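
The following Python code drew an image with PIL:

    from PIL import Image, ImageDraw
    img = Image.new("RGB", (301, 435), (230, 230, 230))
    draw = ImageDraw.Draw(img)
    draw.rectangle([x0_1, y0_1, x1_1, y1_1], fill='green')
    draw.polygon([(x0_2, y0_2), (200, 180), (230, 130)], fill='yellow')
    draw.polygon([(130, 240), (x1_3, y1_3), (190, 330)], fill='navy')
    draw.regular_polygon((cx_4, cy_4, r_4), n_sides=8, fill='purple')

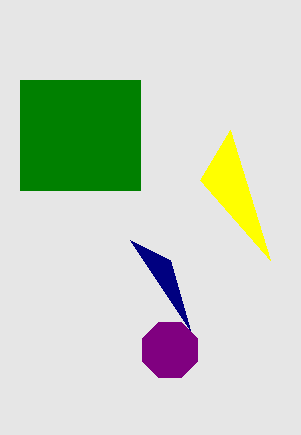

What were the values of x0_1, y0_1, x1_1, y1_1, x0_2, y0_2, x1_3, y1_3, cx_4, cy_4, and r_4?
x0_1 = 20, y0_1 = 80, x1_1 = 140, y1_1 = 190, x0_2 = 270, y0_2 = 260, x1_3 = 170, y1_3 = 260, cx_4 = 170, cy_4 = 350, r_4 = 30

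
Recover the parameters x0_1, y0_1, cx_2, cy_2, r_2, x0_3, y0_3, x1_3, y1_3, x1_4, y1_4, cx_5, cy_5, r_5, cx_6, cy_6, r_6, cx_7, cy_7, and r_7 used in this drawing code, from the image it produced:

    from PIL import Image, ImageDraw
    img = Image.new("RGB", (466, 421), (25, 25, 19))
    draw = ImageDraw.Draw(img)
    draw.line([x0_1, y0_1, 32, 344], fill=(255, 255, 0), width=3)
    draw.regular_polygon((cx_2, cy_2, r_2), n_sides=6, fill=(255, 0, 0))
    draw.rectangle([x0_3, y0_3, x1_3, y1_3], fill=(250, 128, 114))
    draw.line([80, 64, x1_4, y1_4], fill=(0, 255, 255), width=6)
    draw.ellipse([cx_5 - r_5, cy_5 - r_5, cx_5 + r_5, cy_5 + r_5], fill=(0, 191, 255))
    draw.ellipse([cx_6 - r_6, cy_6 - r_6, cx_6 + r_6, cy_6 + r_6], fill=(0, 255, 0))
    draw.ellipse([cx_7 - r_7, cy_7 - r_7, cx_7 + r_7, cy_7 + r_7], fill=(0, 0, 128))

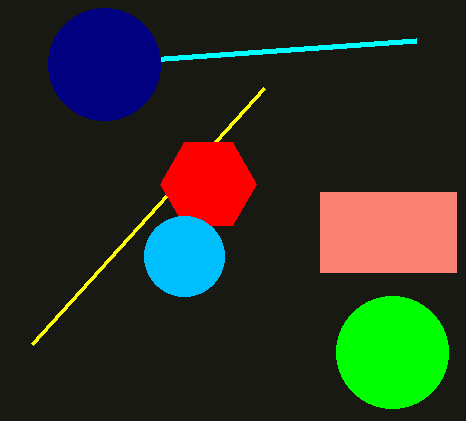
x0_1 = 264, y0_1 = 88, cx_2 = 208, cy_2 = 184, r_2 = 48, x0_3 = 320, y0_3 = 192, x1_3 = 456, y1_3 = 272, x1_4 = 416, y1_4 = 40, cx_5 = 184, cy_5 = 256, r_5 = 40, cx_6 = 392, cy_6 = 352, r_6 = 56, cx_7 = 104, cy_7 = 64, r_7 = 56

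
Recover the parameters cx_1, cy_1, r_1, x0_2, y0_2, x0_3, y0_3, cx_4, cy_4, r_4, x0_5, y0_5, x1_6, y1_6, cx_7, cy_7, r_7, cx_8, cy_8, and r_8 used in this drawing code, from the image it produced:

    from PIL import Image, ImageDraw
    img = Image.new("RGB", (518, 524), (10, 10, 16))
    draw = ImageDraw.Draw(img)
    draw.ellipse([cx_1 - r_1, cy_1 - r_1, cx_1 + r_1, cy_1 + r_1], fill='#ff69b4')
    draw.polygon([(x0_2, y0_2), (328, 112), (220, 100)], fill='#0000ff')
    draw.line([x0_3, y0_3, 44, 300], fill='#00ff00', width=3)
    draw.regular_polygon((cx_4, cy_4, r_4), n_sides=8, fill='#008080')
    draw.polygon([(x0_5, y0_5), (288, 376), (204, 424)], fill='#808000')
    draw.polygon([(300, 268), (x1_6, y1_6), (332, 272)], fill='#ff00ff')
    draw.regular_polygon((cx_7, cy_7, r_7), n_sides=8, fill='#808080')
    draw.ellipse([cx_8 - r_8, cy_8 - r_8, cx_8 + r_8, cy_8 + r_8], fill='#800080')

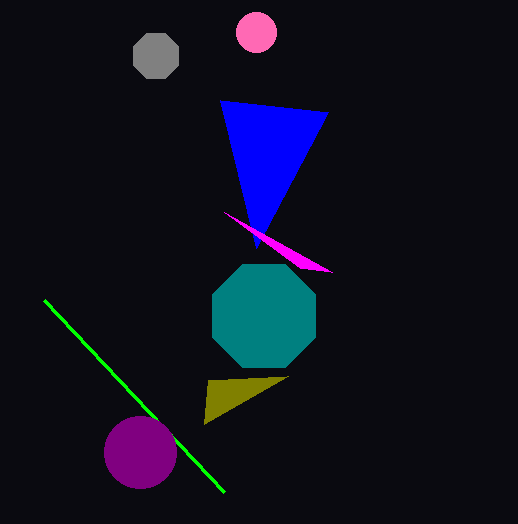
cx_1 = 256
cy_1 = 32
r_1 = 20
x0_2 = 256
y0_2 = 248
x0_3 = 224
y0_3 = 492
cx_4 = 264
cy_4 = 316
r_4 = 56
x0_5 = 208
y0_5 = 380
x1_6 = 224
y1_6 = 212
cx_7 = 156
cy_7 = 56
r_7 = 24
cx_8 = 140
cy_8 = 452
r_8 = 36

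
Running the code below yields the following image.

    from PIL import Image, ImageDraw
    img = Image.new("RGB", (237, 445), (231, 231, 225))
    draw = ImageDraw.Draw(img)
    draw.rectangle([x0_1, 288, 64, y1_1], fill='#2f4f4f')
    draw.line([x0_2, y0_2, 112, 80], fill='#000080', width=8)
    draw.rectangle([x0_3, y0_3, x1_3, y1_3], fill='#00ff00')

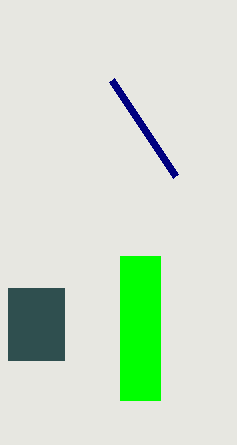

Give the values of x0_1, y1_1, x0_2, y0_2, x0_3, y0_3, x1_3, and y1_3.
x0_1 = 8
y1_1 = 360
x0_2 = 176
y0_2 = 176
x0_3 = 120
y0_3 = 256
x1_3 = 160
y1_3 = 400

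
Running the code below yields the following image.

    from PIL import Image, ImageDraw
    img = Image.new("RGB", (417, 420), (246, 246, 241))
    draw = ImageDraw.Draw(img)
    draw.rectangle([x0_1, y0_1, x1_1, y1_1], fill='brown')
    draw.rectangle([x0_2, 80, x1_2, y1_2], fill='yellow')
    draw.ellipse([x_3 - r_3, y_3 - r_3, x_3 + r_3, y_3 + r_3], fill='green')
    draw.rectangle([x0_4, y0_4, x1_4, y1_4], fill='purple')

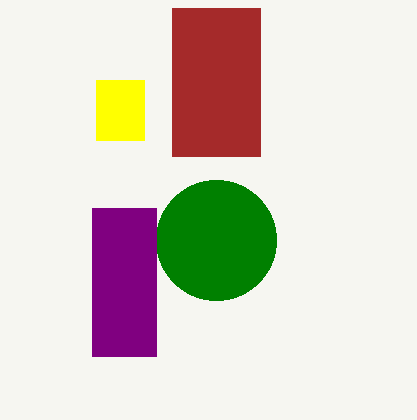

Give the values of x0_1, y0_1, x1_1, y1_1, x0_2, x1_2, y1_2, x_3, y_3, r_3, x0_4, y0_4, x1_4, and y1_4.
x0_1 = 172; y0_1 = 8; x1_1 = 260; y1_1 = 156; x0_2 = 96; x1_2 = 144; y1_2 = 140; x_3 = 216; y_3 = 240; r_3 = 60; x0_4 = 92; y0_4 = 208; x1_4 = 156; y1_4 = 356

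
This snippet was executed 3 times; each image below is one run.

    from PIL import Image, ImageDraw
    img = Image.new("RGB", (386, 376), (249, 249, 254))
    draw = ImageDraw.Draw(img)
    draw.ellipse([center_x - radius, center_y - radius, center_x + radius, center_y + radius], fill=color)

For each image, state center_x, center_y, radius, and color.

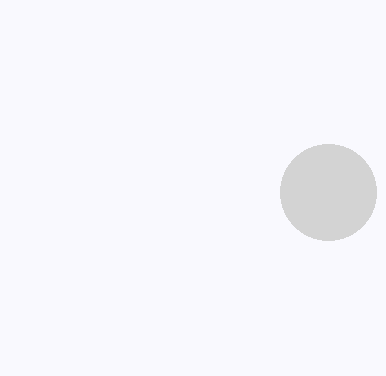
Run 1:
center_x = 328
center_y = 192
radius = 48
color = 'lightgray'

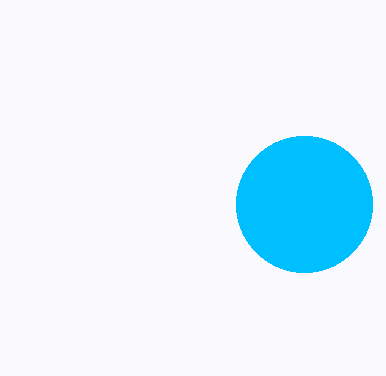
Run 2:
center_x = 304; center_y = 204; radius = 68; color = 'deepskyblue'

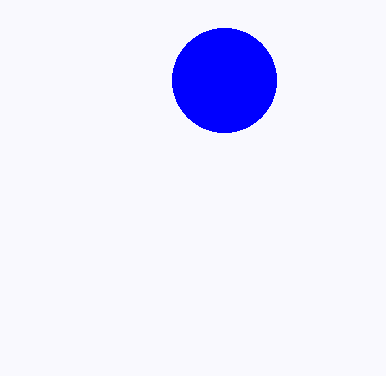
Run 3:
center_x = 224; center_y = 80; radius = 52; color = 'blue'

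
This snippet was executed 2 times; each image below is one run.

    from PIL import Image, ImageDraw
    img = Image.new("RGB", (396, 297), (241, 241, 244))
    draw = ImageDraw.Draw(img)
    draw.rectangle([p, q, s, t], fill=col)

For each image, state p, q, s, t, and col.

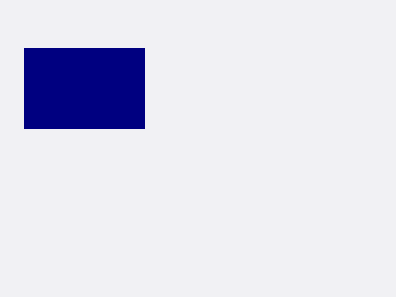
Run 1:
p = 24; q = 48; s = 144; t = 128; col = 'navy'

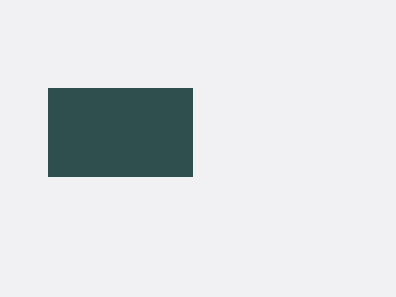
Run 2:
p = 48; q = 88; s = 192; t = 176; col = 'darkslategray'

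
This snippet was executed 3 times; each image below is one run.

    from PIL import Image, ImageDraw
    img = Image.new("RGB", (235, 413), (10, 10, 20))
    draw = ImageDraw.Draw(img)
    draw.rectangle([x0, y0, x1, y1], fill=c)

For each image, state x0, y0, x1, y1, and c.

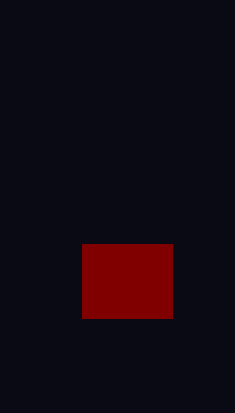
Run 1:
x0 = 82; y0 = 244; x1 = 172; y1 = 318; c = 'maroon'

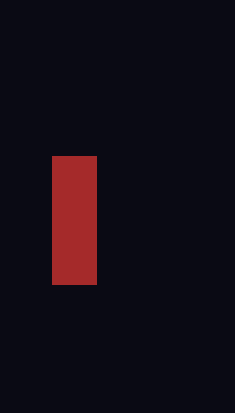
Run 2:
x0 = 52, y0 = 156, x1 = 96, y1 = 284, c = 'brown'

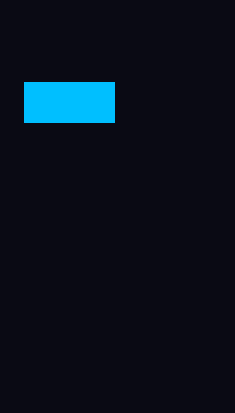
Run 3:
x0 = 24, y0 = 82, x1 = 114, y1 = 122, c = 'deepskyblue'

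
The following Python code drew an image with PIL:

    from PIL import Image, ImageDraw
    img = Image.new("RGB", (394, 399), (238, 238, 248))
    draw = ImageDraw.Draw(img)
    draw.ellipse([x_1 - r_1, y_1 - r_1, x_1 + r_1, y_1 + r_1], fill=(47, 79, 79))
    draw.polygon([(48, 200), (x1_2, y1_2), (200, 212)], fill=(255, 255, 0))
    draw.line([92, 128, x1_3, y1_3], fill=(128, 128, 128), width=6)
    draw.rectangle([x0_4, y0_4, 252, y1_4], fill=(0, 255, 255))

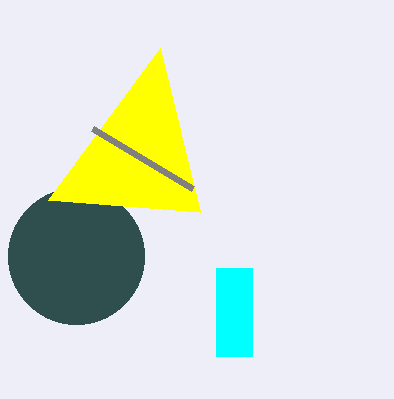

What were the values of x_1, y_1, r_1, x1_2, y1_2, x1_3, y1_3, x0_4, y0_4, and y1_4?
x_1 = 76; y_1 = 256; r_1 = 68; x1_2 = 160; y1_2 = 48; x1_3 = 192; y1_3 = 188; x0_4 = 216; y0_4 = 268; y1_4 = 356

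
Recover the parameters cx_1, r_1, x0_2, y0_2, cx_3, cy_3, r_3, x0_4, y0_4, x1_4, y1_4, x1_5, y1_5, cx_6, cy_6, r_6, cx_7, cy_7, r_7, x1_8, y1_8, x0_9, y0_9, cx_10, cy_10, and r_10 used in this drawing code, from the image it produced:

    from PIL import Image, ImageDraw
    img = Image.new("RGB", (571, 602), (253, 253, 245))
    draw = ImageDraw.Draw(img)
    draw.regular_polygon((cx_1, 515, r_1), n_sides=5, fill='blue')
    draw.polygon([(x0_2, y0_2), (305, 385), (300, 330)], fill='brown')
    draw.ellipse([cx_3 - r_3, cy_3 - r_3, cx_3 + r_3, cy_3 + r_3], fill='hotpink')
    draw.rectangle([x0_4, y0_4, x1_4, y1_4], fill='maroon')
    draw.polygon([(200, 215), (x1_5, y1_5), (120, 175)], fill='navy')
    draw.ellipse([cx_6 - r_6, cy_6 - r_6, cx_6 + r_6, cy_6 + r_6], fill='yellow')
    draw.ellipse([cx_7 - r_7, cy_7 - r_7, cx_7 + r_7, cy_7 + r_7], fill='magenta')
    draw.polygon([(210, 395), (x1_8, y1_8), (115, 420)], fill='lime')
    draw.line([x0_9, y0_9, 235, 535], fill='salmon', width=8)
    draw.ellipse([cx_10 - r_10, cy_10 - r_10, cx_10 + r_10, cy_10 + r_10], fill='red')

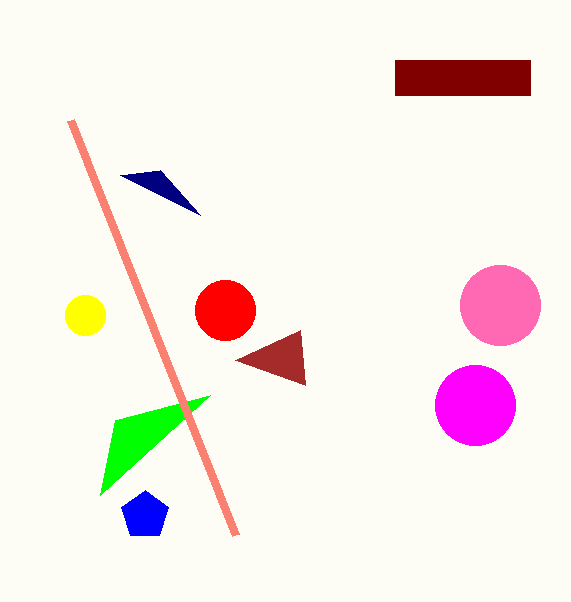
cx_1 = 145; r_1 = 25; x0_2 = 235; y0_2 = 360; cx_3 = 500; cy_3 = 305; r_3 = 40; x0_4 = 395; y0_4 = 60; x1_4 = 530; y1_4 = 95; x1_5 = 160; y1_5 = 170; cx_6 = 85; cy_6 = 315; r_6 = 20; cx_7 = 475; cy_7 = 405; r_7 = 40; x1_8 = 100; y1_8 = 495; x0_9 = 70; y0_9 = 120; cx_10 = 225; cy_10 = 310; r_10 = 30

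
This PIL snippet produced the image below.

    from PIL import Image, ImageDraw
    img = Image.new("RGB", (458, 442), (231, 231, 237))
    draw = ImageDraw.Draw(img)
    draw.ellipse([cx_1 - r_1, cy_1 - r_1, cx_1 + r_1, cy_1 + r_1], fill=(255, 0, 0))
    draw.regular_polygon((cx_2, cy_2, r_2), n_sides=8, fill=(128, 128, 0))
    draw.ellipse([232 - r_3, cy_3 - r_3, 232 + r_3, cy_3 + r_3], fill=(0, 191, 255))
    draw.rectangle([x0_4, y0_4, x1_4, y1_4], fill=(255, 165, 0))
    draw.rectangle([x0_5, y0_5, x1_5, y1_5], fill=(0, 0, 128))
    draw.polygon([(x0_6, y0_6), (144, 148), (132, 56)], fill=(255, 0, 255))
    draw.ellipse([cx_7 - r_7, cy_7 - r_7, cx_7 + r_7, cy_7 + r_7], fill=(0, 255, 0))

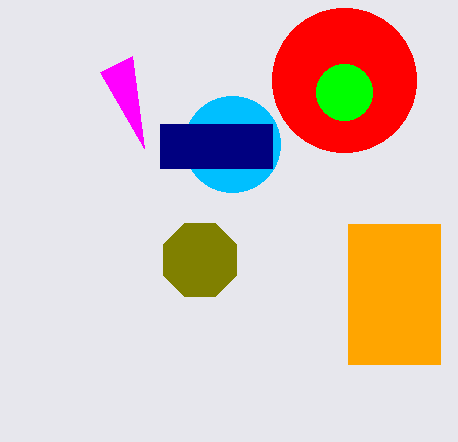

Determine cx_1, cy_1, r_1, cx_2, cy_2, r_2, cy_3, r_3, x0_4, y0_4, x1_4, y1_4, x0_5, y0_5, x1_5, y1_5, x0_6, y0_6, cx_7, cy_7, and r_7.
cx_1 = 344, cy_1 = 80, r_1 = 72, cx_2 = 200, cy_2 = 260, r_2 = 40, cy_3 = 144, r_3 = 48, x0_4 = 348, y0_4 = 224, x1_4 = 440, y1_4 = 364, x0_5 = 160, y0_5 = 124, x1_5 = 272, y1_5 = 168, x0_6 = 100, y0_6 = 72, cx_7 = 344, cy_7 = 92, r_7 = 28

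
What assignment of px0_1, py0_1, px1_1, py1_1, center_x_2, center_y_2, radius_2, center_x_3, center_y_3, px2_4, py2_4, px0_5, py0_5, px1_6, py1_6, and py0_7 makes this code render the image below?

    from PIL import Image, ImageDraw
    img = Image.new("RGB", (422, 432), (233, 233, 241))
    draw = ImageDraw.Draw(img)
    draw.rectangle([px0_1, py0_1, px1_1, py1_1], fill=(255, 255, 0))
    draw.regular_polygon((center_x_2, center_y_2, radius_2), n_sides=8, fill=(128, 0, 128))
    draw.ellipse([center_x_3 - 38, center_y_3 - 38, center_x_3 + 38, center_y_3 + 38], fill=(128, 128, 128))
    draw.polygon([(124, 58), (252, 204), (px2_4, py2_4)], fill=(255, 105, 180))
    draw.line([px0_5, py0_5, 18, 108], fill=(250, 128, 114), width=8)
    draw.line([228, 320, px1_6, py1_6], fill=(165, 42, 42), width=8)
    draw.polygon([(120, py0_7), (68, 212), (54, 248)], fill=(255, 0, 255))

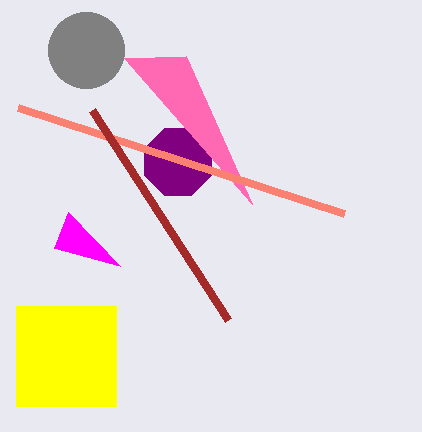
px0_1 = 16; py0_1 = 306; px1_1 = 116; py1_1 = 406; center_x_2 = 178; center_y_2 = 162; radius_2 = 36; center_x_3 = 86; center_y_3 = 50; px2_4 = 186; py2_4 = 56; px0_5 = 344; py0_5 = 214; px1_6 = 92; py1_6 = 110; py0_7 = 266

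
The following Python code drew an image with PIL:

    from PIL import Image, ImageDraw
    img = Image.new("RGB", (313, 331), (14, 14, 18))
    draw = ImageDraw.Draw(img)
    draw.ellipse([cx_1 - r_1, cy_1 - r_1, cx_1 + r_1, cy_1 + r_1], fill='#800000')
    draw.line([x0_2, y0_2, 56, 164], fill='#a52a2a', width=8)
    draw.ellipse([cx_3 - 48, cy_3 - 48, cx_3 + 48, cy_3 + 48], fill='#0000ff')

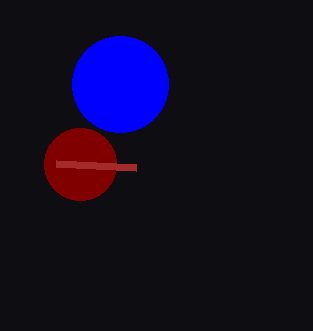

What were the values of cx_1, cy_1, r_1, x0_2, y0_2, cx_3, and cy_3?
cx_1 = 80
cy_1 = 164
r_1 = 36
x0_2 = 136
y0_2 = 168
cx_3 = 120
cy_3 = 84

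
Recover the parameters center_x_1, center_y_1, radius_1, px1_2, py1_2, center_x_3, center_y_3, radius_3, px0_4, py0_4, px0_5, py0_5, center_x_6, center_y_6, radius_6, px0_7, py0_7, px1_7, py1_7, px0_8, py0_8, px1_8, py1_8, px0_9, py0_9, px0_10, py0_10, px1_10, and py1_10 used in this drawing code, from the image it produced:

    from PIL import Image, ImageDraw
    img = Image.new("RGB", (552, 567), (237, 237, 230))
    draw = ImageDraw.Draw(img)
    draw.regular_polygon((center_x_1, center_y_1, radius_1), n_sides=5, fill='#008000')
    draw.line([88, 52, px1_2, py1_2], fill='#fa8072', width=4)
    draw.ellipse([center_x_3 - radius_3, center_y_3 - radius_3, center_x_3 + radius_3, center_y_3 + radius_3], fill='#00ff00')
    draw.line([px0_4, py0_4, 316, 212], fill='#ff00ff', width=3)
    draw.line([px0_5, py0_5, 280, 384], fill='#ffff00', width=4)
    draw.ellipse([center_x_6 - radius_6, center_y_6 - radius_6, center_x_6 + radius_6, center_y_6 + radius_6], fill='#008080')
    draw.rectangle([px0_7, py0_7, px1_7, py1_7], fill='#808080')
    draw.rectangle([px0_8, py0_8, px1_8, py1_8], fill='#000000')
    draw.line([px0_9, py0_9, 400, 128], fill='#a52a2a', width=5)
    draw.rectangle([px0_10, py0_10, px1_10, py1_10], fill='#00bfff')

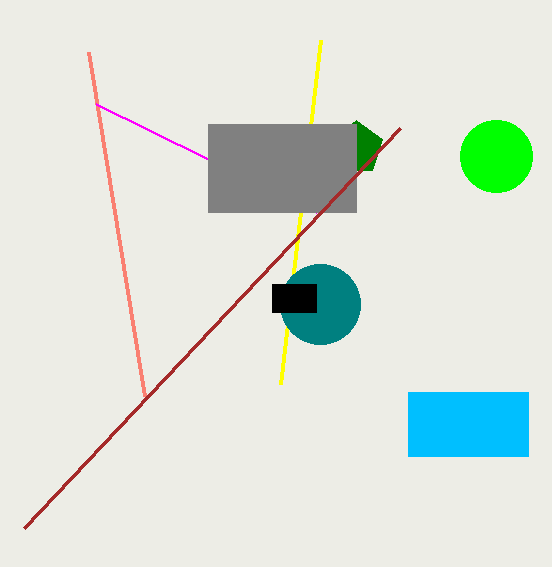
center_x_1 = 356, center_y_1 = 148, radius_1 = 28, px1_2 = 144, py1_2 = 396, center_x_3 = 496, center_y_3 = 156, radius_3 = 36, px0_4 = 96, py0_4 = 104, px0_5 = 320, py0_5 = 40, center_x_6 = 320, center_y_6 = 304, radius_6 = 40, px0_7 = 208, py0_7 = 124, px1_7 = 356, py1_7 = 212, px0_8 = 272, py0_8 = 284, px1_8 = 316, py1_8 = 312, px0_9 = 24, py0_9 = 528, px0_10 = 408, py0_10 = 392, px1_10 = 528, py1_10 = 456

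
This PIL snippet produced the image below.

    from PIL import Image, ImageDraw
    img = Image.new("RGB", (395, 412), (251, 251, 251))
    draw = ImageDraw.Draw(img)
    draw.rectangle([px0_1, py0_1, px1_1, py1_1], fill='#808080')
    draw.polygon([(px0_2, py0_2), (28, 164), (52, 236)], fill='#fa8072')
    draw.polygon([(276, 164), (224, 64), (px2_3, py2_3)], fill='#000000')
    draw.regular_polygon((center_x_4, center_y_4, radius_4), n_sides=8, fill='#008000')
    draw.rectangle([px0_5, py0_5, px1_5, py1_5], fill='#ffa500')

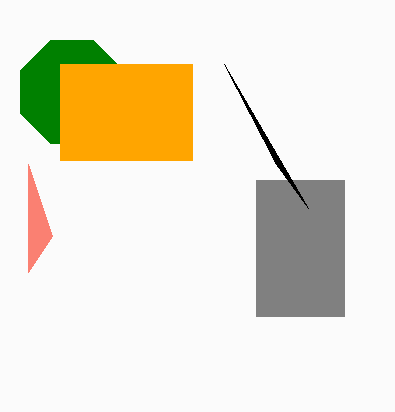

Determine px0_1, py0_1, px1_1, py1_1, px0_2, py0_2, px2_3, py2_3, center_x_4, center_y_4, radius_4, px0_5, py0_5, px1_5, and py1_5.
px0_1 = 256, py0_1 = 180, px1_1 = 344, py1_1 = 316, px0_2 = 28, py0_2 = 272, px2_3 = 308, py2_3 = 208, center_x_4 = 72, center_y_4 = 92, radius_4 = 56, px0_5 = 60, py0_5 = 64, px1_5 = 192, py1_5 = 160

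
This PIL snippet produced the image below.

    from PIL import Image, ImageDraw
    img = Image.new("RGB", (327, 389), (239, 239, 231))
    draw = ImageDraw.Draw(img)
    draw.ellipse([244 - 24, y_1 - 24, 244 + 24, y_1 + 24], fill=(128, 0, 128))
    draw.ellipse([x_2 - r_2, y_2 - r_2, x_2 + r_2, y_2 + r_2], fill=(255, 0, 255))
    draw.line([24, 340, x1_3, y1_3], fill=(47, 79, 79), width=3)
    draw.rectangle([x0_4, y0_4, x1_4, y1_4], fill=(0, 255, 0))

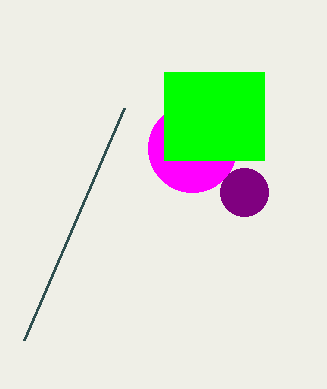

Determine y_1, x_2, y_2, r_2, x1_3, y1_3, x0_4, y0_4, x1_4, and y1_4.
y_1 = 192, x_2 = 192, y_2 = 148, r_2 = 44, x1_3 = 124, y1_3 = 108, x0_4 = 164, y0_4 = 72, x1_4 = 264, y1_4 = 160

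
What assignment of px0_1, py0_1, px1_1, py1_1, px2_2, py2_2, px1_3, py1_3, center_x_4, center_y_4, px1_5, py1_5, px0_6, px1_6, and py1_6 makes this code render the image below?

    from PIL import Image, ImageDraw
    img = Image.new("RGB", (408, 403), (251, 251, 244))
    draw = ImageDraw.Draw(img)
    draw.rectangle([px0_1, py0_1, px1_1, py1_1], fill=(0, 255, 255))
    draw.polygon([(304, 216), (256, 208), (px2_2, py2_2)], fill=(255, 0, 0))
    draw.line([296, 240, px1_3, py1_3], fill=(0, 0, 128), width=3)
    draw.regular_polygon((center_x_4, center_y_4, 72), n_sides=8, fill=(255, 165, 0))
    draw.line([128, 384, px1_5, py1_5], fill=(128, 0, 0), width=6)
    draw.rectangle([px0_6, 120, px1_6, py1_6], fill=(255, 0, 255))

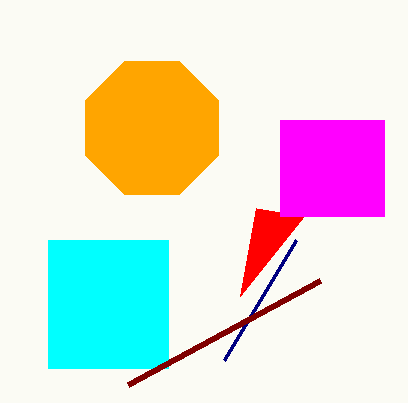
px0_1 = 48
py0_1 = 240
px1_1 = 168
py1_1 = 368
px2_2 = 240
py2_2 = 296
px1_3 = 224
py1_3 = 360
center_x_4 = 152
center_y_4 = 128
px1_5 = 320
py1_5 = 280
px0_6 = 280
px1_6 = 384
py1_6 = 216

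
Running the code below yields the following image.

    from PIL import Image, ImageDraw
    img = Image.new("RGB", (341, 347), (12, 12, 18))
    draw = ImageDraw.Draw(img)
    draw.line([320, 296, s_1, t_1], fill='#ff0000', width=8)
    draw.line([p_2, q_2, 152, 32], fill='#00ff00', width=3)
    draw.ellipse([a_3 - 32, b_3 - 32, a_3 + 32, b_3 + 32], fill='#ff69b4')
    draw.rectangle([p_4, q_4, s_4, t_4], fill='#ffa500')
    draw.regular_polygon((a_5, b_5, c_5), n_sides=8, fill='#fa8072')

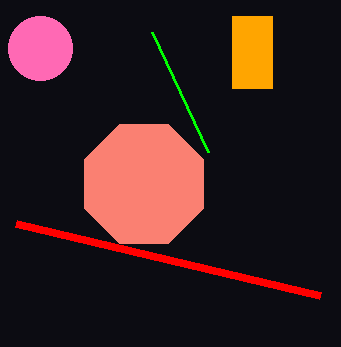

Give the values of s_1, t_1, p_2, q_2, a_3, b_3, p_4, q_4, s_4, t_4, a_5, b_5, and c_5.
s_1 = 16; t_1 = 224; p_2 = 208; q_2 = 152; a_3 = 40; b_3 = 48; p_4 = 232; q_4 = 16; s_4 = 272; t_4 = 88; a_5 = 144; b_5 = 184; c_5 = 64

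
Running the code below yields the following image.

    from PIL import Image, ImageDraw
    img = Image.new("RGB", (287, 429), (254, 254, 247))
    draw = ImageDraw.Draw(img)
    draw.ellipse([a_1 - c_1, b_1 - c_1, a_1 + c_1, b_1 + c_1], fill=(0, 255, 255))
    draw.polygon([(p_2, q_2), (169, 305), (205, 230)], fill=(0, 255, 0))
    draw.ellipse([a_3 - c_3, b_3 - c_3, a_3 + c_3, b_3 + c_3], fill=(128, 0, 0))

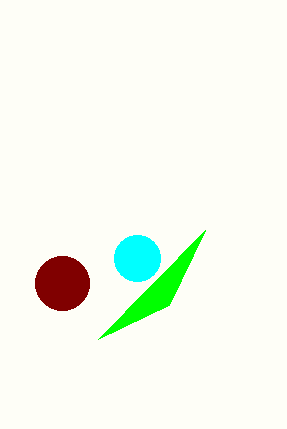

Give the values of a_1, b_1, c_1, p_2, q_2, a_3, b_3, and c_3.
a_1 = 137, b_1 = 258, c_1 = 23, p_2 = 98, q_2 = 339, a_3 = 62, b_3 = 283, c_3 = 27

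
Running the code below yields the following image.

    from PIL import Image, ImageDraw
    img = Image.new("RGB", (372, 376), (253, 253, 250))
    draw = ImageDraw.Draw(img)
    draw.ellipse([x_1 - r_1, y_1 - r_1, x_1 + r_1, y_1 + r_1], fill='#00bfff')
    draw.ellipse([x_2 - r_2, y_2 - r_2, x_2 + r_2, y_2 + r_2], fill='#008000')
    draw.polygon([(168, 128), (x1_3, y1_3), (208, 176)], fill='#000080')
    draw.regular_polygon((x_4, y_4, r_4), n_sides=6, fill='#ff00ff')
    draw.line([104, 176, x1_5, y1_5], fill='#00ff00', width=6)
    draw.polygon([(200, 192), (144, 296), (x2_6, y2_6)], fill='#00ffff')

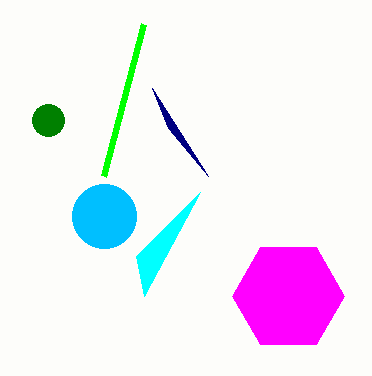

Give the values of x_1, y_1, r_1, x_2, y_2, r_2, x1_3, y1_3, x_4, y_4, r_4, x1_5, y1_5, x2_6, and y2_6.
x_1 = 104; y_1 = 216; r_1 = 32; x_2 = 48; y_2 = 120; r_2 = 16; x1_3 = 152; y1_3 = 88; x_4 = 288; y_4 = 296; r_4 = 56; x1_5 = 144; y1_5 = 24; x2_6 = 136; y2_6 = 256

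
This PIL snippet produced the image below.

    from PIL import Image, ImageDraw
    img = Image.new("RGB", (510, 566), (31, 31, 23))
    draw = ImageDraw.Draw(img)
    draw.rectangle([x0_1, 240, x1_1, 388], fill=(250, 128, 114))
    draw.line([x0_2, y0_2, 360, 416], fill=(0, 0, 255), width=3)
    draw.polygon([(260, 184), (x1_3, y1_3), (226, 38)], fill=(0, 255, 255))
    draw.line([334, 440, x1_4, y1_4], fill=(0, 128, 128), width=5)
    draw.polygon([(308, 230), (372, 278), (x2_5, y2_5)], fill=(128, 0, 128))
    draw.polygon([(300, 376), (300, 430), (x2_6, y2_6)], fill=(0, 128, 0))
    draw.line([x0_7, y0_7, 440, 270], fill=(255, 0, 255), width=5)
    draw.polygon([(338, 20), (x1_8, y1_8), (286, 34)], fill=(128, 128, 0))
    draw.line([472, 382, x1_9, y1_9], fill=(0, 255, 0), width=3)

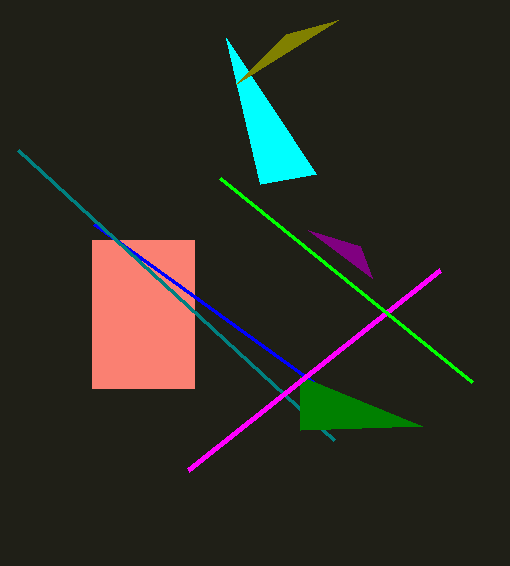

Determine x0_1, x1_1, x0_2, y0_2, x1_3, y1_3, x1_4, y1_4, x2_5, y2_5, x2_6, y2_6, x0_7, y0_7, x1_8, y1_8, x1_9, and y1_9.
x0_1 = 92
x1_1 = 194
x0_2 = 94
y0_2 = 224
x1_3 = 316
y1_3 = 174
x1_4 = 18
y1_4 = 150
x2_5 = 360
y2_5 = 246
x2_6 = 422
y2_6 = 426
x0_7 = 188
y0_7 = 470
x1_8 = 236
y1_8 = 84
x1_9 = 220
y1_9 = 178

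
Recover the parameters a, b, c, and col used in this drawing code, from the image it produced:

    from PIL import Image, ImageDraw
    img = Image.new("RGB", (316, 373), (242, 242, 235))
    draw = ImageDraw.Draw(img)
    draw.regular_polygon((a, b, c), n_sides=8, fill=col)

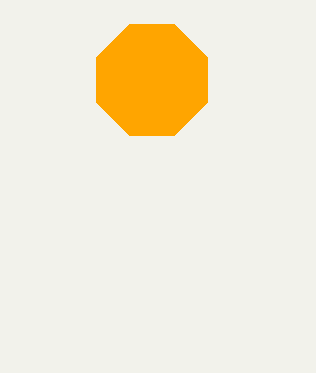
a = 152, b = 80, c = 60, col = 'orange'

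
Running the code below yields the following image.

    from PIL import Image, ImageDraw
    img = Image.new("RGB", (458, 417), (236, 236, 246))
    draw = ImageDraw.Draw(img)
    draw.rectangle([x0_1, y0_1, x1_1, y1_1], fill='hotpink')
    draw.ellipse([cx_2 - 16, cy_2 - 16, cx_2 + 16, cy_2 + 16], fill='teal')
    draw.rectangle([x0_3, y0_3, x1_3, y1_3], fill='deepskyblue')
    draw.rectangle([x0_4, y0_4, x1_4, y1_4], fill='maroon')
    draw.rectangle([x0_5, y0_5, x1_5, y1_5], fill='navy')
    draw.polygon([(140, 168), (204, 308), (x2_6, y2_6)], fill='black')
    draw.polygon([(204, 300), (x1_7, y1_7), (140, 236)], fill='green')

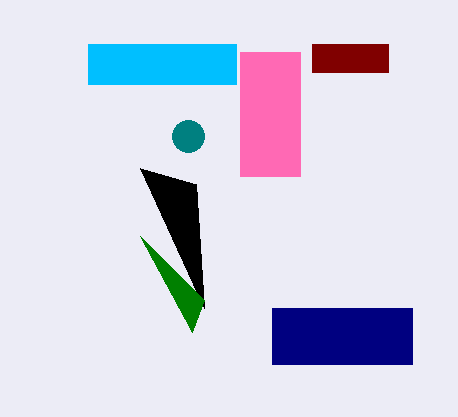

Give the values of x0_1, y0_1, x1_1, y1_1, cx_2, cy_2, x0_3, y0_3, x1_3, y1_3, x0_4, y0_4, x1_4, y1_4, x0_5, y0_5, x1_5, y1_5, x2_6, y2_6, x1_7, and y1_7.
x0_1 = 240; y0_1 = 52; x1_1 = 300; y1_1 = 176; cx_2 = 188; cy_2 = 136; x0_3 = 88; y0_3 = 44; x1_3 = 236; y1_3 = 84; x0_4 = 312; y0_4 = 44; x1_4 = 388; y1_4 = 72; x0_5 = 272; y0_5 = 308; x1_5 = 412; y1_5 = 364; x2_6 = 196; y2_6 = 184; x1_7 = 192; y1_7 = 332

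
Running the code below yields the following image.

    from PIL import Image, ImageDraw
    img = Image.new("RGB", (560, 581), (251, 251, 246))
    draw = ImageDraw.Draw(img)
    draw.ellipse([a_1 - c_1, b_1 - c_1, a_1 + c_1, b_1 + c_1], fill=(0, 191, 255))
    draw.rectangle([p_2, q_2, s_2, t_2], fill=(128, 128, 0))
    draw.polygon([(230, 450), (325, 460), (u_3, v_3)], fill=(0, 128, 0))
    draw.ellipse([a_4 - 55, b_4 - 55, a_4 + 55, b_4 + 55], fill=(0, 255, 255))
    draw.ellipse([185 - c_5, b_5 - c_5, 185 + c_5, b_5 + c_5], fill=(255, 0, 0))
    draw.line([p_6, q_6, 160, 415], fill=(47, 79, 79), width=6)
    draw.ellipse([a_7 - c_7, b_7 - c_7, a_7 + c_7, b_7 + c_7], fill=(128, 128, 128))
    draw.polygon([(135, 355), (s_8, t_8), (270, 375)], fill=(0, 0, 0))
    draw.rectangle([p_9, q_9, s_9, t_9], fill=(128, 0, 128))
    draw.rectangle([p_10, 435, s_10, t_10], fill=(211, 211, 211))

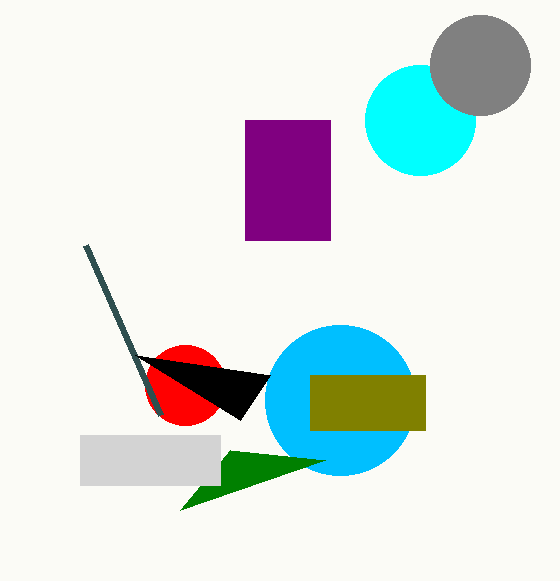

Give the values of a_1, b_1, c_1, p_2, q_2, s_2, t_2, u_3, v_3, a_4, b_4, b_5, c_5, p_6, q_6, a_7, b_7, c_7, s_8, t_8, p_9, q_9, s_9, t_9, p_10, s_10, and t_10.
a_1 = 340; b_1 = 400; c_1 = 75; p_2 = 310; q_2 = 375; s_2 = 425; t_2 = 430; u_3 = 180; v_3 = 510; a_4 = 420; b_4 = 120; b_5 = 385; c_5 = 40; p_6 = 85; q_6 = 245; a_7 = 480; b_7 = 65; c_7 = 50; s_8 = 240; t_8 = 420; p_9 = 245; q_9 = 120; s_9 = 330; t_9 = 240; p_10 = 80; s_10 = 220; t_10 = 485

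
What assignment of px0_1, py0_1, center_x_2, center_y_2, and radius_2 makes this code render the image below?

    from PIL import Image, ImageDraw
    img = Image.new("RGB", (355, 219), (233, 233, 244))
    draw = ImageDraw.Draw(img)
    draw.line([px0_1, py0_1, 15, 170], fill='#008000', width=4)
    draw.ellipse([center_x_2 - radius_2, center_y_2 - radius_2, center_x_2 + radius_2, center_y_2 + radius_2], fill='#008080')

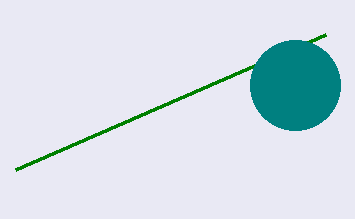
px0_1 = 325; py0_1 = 35; center_x_2 = 295; center_y_2 = 85; radius_2 = 45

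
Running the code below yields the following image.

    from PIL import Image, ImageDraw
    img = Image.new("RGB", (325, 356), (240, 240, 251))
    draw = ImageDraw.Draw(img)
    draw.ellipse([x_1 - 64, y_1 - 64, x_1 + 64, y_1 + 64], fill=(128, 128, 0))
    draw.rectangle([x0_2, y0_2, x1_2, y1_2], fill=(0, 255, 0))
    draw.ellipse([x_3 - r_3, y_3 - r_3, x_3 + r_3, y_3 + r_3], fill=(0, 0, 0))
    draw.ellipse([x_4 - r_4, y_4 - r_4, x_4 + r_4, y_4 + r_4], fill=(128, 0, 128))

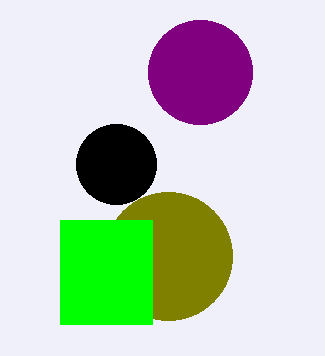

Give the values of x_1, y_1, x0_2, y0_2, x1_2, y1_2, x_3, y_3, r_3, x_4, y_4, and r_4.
x_1 = 168, y_1 = 256, x0_2 = 60, y0_2 = 220, x1_2 = 152, y1_2 = 324, x_3 = 116, y_3 = 164, r_3 = 40, x_4 = 200, y_4 = 72, r_4 = 52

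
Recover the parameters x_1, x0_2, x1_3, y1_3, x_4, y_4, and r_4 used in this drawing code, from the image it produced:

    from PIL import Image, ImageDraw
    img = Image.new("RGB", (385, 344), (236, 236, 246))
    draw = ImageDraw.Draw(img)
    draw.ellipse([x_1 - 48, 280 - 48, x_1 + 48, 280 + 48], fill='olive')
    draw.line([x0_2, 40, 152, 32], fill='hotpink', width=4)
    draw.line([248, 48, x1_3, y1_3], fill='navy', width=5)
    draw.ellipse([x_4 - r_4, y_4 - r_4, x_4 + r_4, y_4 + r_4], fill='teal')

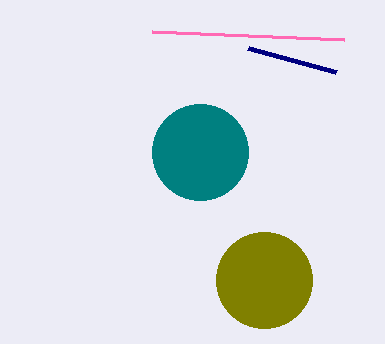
x_1 = 264
x0_2 = 344
x1_3 = 336
y1_3 = 72
x_4 = 200
y_4 = 152
r_4 = 48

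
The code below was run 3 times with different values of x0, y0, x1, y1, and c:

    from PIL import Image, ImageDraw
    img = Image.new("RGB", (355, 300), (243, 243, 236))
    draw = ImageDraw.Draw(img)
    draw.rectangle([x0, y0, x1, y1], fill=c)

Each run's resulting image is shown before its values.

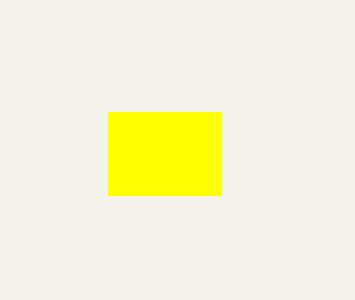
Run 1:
x0 = 108, y0 = 112, x1 = 221, y1 = 195, c = 'yellow'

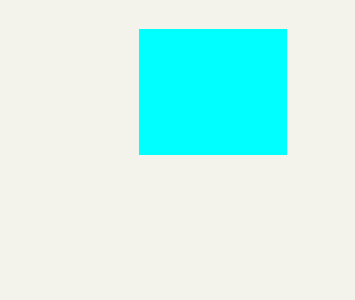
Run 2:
x0 = 139
y0 = 29
x1 = 286
y1 = 154
c = 'cyan'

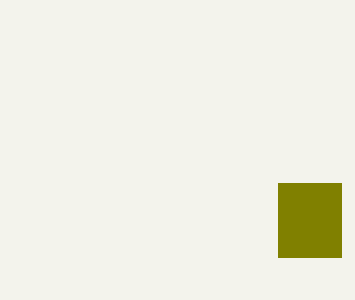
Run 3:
x0 = 278, y0 = 183, x1 = 341, y1 = 257, c = 'olive'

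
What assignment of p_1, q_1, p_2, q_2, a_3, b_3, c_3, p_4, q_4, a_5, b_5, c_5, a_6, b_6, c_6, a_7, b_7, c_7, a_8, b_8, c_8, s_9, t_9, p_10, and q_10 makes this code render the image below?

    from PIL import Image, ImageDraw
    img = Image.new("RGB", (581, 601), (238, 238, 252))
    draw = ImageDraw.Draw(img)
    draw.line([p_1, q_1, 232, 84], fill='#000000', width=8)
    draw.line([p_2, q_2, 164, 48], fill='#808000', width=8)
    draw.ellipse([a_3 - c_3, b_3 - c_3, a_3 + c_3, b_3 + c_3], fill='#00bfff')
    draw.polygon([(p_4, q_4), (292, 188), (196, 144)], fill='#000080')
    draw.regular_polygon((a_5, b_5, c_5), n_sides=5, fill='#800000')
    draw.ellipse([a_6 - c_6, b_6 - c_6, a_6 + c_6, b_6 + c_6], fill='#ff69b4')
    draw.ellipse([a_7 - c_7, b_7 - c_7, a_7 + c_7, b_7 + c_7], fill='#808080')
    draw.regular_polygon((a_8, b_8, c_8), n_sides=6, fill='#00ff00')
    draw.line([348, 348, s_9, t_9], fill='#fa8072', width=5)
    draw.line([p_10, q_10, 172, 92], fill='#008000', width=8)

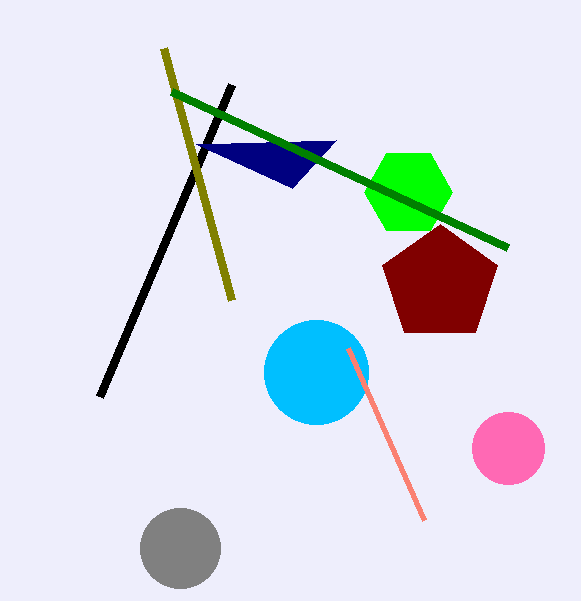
p_1 = 100
q_1 = 396
p_2 = 232
q_2 = 300
a_3 = 316
b_3 = 372
c_3 = 52
p_4 = 336
q_4 = 140
a_5 = 440
b_5 = 284
c_5 = 60
a_6 = 508
b_6 = 448
c_6 = 36
a_7 = 180
b_7 = 548
c_7 = 40
a_8 = 408
b_8 = 192
c_8 = 44
s_9 = 424
t_9 = 520
p_10 = 508
q_10 = 248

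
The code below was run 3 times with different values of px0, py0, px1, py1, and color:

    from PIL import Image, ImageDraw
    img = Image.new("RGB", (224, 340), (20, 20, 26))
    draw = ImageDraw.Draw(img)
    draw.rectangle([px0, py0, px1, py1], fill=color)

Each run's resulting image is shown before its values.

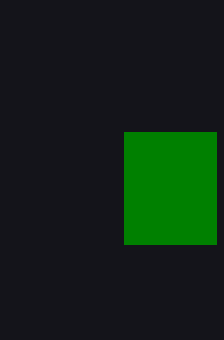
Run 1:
px0 = 124
py0 = 132
px1 = 216
py1 = 244
color = 'green'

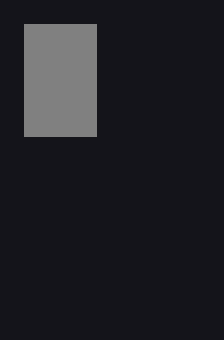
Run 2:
px0 = 24; py0 = 24; px1 = 96; py1 = 136; color = 'gray'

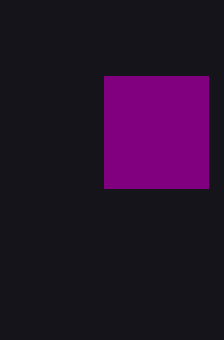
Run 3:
px0 = 104, py0 = 76, px1 = 208, py1 = 188, color = 'purple'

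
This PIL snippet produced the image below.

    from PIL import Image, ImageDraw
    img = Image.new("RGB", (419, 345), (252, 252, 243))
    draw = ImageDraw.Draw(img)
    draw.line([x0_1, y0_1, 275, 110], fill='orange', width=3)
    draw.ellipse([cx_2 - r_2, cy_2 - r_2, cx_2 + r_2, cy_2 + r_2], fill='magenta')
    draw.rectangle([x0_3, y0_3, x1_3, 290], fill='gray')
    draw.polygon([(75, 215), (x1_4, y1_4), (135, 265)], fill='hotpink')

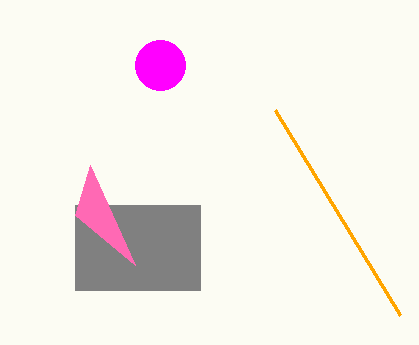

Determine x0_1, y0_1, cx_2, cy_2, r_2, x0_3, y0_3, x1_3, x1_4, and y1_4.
x0_1 = 400; y0_1 = 315; cx_2 = 160; cy_2 = 65; r_2 = 25; x0_3 = 75; y0_3 = 205; x1_3 = 200; x1_4 = 90; y1_4 = 165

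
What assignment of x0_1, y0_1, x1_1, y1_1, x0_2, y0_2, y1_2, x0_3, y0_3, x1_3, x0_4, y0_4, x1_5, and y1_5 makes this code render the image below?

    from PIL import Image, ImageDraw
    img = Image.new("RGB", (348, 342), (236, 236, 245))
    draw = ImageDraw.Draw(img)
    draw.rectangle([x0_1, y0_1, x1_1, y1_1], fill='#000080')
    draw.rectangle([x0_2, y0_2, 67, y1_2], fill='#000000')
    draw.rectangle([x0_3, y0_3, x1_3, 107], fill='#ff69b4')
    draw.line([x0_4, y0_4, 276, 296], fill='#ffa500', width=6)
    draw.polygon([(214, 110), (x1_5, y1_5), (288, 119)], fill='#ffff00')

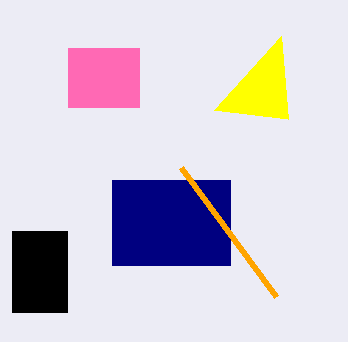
x0_1 = 112
y0_1 = 180
x1_1 = 230
y1_1 = 265
x0_2 = 12
y0_2 = 231
y1_2 = 312
x0_3 = 68
y0_3 = 48
x1_3 = 139
x0_4 = 181
y0_4 = 167
x1_5 = 281
y1_5 = 36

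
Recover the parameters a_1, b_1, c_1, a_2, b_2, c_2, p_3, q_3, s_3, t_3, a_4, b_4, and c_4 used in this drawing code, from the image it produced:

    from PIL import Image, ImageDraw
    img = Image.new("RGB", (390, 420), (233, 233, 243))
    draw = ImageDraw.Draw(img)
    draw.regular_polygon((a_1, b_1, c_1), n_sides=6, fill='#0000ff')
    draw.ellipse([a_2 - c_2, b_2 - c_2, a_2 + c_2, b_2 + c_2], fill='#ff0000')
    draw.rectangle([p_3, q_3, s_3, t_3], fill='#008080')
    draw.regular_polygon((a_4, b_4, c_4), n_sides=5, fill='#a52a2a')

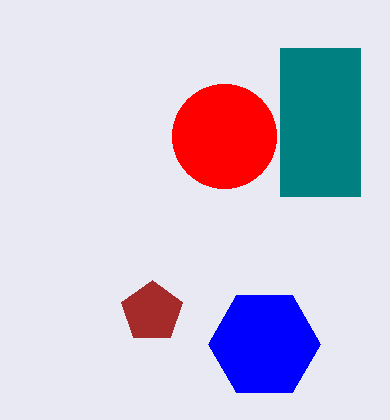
a_1 = 264
b_1 = 344
c_1 = 56
a_2 = 224
b_2 = 136
c_2 = 52
p_3 = 280
q_3 = 48
s_3 = 360
t_3 = 196
a_4 = 152
b_4 = 312
c_4 = 32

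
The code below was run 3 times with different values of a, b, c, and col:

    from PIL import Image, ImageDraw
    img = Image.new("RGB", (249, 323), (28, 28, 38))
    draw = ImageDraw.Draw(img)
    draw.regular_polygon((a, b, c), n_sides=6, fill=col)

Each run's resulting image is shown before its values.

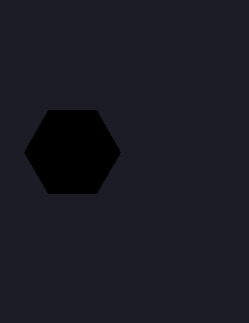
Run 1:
a = 72; b = 152; c = 48; col = 'black'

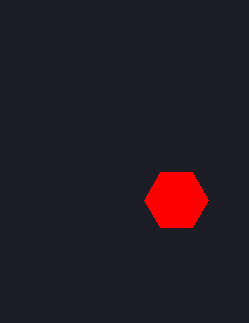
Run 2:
a = 176, b = 200, c = 32, col = 'red'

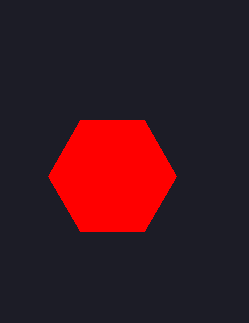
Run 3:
a = 112
b = 176
c = 64
col = 'red'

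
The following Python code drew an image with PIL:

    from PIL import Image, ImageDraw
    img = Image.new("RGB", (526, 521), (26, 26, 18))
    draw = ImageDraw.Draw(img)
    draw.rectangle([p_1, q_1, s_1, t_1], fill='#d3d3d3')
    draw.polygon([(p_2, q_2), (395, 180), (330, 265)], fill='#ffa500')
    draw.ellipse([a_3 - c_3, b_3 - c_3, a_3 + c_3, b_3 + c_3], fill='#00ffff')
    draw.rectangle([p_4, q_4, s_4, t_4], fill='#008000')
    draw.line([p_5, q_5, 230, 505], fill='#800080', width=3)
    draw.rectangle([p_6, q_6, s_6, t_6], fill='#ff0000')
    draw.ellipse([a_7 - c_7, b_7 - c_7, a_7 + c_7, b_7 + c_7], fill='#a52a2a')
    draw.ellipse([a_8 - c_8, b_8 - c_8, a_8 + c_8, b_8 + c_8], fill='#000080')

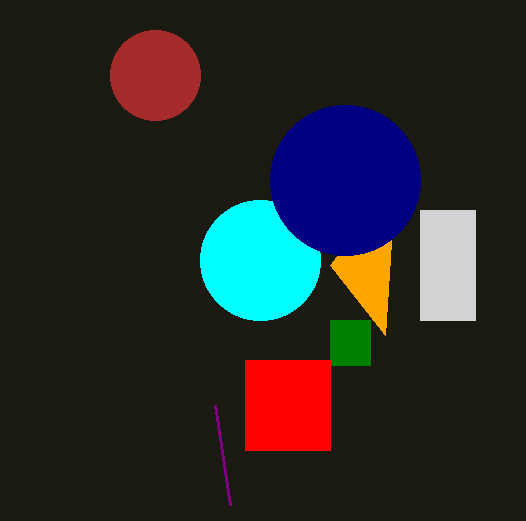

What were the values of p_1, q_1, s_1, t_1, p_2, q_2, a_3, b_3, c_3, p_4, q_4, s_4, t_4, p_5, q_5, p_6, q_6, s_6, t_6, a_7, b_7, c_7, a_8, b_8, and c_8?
p_1 = 420; q_1 = 210; s_1 = 475; t_1 = 320; p_2 = 385; q_2 = 335; a_3 = 260; b_3 = 260; c_3 = 60; p_4 = 330; q_4 = 320; s_4 = 370; t_4 = 365; p_5 = 215; q_5 = 405; p_6 = 245; q_6 = 360; s_6 = 330; t_6 = 450; a_7 = 155; b_7 = 75; c_7 = 45; a_8 = 345; b_8 = 180; c_8 = 75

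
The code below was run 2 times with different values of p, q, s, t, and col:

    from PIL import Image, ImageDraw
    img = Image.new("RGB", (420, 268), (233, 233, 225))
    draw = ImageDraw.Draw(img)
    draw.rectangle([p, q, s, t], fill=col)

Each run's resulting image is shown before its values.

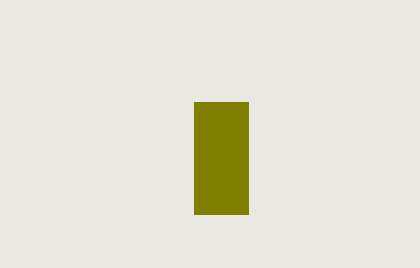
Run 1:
p = 194, q = 102, s = 248, t = 214, col = 'olive'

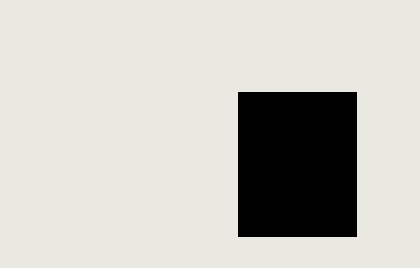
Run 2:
p = 238
q = 92
s = 356
t = 236
col = 'black'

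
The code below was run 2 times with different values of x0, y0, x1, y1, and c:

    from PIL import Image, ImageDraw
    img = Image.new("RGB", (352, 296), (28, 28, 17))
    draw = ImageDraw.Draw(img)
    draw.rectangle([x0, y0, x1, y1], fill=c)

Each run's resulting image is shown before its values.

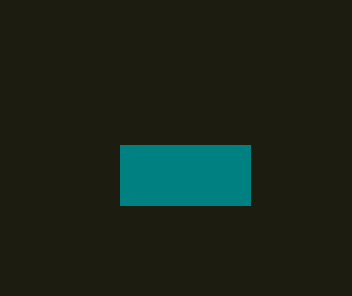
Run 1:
x0 = 120; y0 = 145; x1 = 250; y1 = 205; c = 'teal'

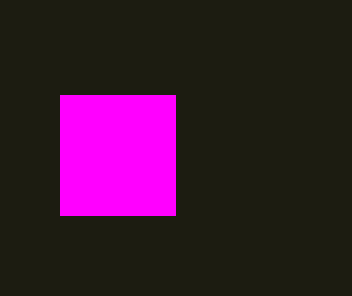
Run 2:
x0 = 60; y0 = 95; x1 = 175; y1 = 215; c = 'magenta'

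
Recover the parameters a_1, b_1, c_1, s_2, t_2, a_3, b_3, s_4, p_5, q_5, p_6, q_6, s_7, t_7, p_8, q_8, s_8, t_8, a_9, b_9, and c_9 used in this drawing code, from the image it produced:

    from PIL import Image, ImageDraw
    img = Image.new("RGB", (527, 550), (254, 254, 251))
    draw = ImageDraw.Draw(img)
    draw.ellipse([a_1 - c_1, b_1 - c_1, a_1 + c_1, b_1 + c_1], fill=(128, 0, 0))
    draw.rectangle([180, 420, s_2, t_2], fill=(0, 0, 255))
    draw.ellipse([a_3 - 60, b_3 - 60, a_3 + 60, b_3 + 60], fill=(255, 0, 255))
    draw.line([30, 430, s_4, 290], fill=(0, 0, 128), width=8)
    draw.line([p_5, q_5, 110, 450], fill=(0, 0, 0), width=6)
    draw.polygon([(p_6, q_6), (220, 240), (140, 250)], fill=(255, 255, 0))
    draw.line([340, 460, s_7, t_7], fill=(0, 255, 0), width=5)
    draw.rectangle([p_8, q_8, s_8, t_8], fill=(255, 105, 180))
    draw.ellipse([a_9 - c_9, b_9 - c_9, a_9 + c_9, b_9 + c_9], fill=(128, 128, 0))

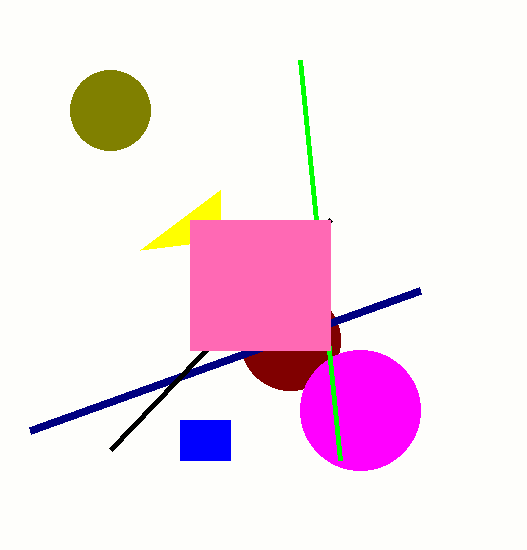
a_1 = 290; b_1 = 340; c_1 = 50; s_2 = 230; t_2 = 460; a_3 = 360; b_3 = 410; s_4 = 420; p_5 = 330; q_5 = 220; p_6 = 220; q_6 = 190; s_7 = 300; t_7 = 60; p_8 = 190; q_8 = 220; s_8 = 330; t_8 = 350; a_9 = 110; b_9 = 110; c_9 = 40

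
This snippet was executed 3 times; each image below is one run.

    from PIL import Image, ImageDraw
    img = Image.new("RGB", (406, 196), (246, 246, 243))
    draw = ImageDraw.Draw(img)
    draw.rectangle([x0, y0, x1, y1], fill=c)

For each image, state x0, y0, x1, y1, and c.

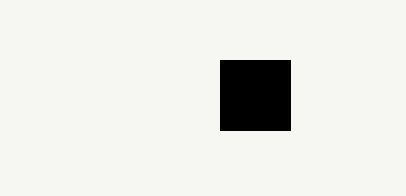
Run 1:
x0 = 220
y0 = 60
x1 = 290
y1 = 130
c = 'black'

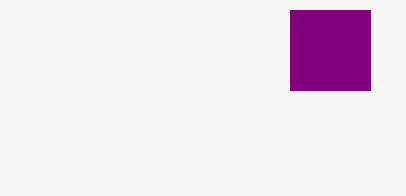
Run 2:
x0 = 290
y0 = 10
x1 = 370
y1 = 90
c = 'purple'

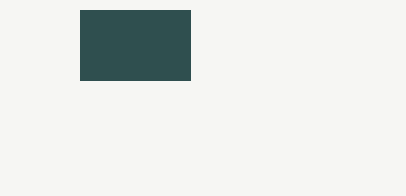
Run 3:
x0 = 80; y0 = 10; x1 = 190; y1 = 80; c = 'darkslategray'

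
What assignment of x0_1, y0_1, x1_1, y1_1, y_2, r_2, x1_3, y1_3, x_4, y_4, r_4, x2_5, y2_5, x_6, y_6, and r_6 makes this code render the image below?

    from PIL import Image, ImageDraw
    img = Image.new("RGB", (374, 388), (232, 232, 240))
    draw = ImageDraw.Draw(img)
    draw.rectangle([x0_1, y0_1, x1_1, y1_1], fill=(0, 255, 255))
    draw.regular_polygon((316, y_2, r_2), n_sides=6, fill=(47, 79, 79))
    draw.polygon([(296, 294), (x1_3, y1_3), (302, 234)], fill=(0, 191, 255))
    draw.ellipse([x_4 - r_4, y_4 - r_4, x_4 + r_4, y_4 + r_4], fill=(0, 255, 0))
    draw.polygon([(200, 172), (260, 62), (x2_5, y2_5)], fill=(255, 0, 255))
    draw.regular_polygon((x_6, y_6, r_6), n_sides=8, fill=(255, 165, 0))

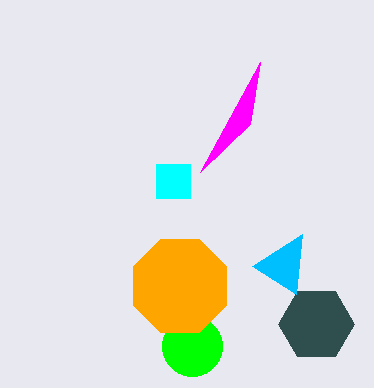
x0_1 = 156, y0_1 = 164, x1_1 = 190, y1_1 = 198, y_2 = 324, r_2 = 38, x1_3 = 252, y1_3 = 266, x_4 = 192, y_4 = 346, r_4 = 30, x2_5 = 250, y2_5 = 124, x_6 = 180, y_6 = 286, r_6 = 50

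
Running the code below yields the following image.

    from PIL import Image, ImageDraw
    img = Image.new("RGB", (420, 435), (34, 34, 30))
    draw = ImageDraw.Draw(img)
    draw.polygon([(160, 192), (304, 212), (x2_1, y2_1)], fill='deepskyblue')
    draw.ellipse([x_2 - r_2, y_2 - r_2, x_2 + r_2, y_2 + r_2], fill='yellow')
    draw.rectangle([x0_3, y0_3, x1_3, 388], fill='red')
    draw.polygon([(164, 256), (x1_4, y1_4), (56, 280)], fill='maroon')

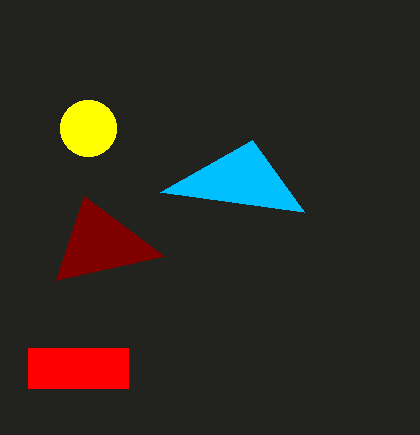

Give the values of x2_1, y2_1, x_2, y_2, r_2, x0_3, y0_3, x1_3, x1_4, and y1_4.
x2_1 = 252, y2_1 = 140, x_2 = 88, y_2 = 128, r_2 = 28, x0_3 = 28, y0_3 = 348, x1_3 = 128, x1_4 = 84, y1_4 = 196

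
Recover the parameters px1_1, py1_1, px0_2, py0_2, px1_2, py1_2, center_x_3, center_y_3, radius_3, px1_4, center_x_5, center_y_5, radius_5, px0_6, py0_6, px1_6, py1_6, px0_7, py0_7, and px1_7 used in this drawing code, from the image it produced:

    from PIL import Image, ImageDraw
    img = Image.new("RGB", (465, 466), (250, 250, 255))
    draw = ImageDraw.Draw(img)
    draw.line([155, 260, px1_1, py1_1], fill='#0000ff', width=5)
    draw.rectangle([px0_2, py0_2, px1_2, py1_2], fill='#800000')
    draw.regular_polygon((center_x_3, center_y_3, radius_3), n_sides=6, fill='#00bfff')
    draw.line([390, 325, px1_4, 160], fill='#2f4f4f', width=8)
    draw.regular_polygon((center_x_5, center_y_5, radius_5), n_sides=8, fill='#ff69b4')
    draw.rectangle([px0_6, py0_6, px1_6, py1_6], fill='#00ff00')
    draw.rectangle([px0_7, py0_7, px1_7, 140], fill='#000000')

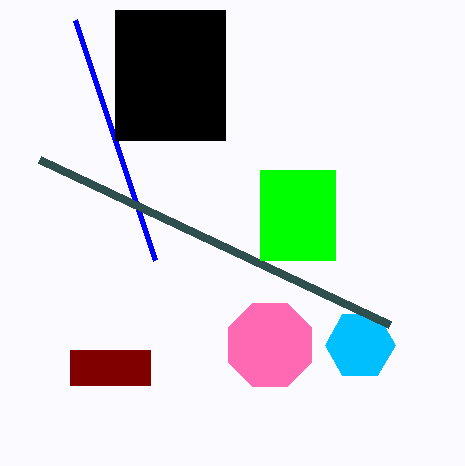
px1_1 = 75
py1_1 = 20
px0_2 = 70
py0_2 = 350
px1_2 = 150
py1_2 = 385
center_x_3 = 360
center_y_3 = 345
radius_3 = 35
px1_4 = 40
center_x_5 = 270
center_y_5 = 345
radius_5 = 45
px0_6 = 260
py0_6 = 170
px1_6 = 335
py1_6 = 260
px0_7 = 115
py0_7 = 10
px1_7 = 225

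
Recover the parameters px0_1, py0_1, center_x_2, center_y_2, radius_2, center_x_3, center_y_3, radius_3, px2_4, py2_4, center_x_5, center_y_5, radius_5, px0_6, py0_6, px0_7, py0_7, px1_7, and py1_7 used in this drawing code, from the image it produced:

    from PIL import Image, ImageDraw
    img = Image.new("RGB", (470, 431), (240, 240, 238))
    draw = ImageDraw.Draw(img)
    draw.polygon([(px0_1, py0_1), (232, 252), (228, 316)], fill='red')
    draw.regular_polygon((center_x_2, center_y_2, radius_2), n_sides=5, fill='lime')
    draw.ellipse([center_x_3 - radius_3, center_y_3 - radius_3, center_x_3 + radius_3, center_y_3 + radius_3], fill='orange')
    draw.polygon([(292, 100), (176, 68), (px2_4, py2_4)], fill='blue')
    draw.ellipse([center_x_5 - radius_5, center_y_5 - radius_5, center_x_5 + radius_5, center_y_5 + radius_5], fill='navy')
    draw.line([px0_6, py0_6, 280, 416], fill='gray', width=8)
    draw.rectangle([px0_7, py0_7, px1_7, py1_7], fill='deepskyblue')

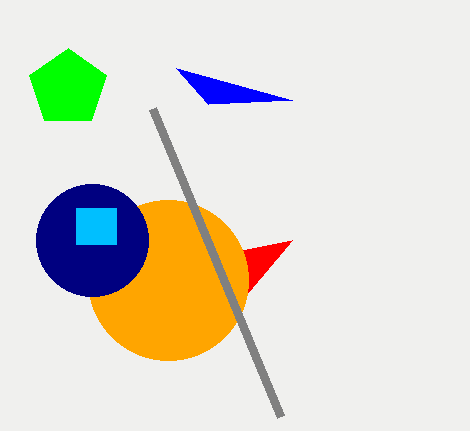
px0_1 = 292; py0_1 = 240; center_x_2 = 68; center_y_2 = 88; radius_2 = 40; center_x_3 = 168; center_y_3 = 280; radius_3 = 80; px2_4 = 208; py2_4 = 104; center_x_5 = 92; center_y_5 = 240; radius_5 = 56; px0_6 = 152; py0_6 = 108; px0_7 = 76; py0_7 = 208; px1_7 = 116; py1_7 = 244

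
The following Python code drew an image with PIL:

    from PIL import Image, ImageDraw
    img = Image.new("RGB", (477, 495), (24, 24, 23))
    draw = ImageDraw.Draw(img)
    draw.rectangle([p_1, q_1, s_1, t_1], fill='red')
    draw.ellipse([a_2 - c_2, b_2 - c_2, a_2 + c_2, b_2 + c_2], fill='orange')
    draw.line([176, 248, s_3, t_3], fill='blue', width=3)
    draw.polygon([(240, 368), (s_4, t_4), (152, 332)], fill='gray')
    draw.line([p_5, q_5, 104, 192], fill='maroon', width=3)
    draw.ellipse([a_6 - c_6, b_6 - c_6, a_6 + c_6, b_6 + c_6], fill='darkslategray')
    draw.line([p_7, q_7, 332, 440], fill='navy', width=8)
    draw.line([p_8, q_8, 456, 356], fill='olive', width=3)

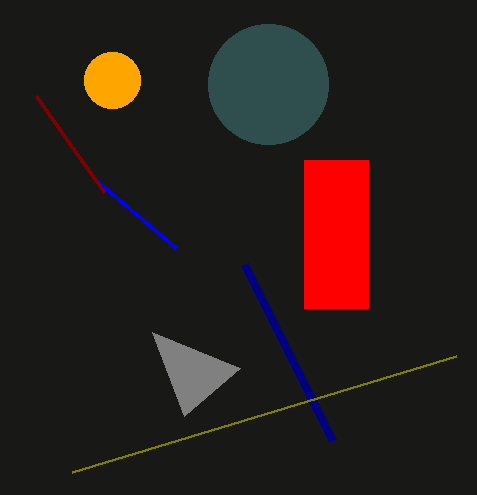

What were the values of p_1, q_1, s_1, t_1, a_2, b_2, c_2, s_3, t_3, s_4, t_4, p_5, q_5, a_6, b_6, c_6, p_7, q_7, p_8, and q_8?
p_1 = 304, q_1 = 160, s_1 = 368, t_1 = 308, a_2 = 112, b_2 = 80, c_2 = 28, s_3 = 96, t_3 = 180, s_4 = 184, t_4 = 416, p_5 = 36, q_5 = 96, a_6 = 268, b_6 = 84, c_6 = 60, p_7 = 244, q_7 = 264, p_8 = 72, q_8 = 472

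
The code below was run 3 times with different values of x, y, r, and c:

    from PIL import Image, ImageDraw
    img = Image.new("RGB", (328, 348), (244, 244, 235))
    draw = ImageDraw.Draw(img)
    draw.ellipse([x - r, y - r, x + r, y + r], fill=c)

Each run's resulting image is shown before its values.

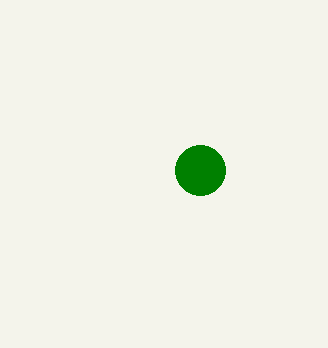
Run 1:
x = 200; y = 170; r = 25; c = 'green'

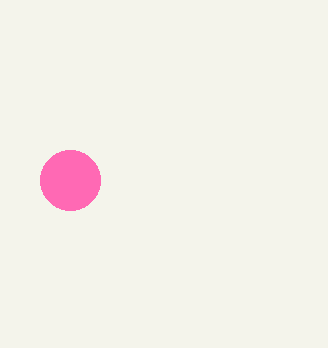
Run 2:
x = 70, y = 180, r = 30, c = 'hotpink'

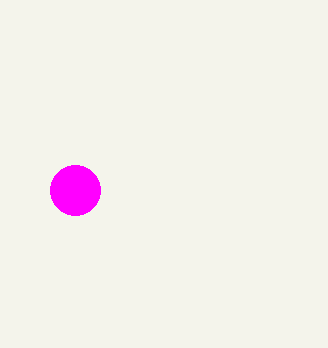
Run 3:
x = 75, y = 190, r = 25, c = 'magenta'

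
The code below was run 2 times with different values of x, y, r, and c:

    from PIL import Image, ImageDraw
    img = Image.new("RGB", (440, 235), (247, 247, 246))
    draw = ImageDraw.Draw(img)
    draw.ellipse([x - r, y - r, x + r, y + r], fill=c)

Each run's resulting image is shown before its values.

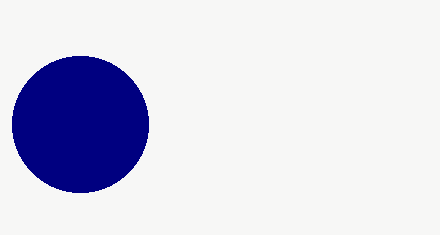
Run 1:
x = 80; y = 124; r = 68; c = 'navy'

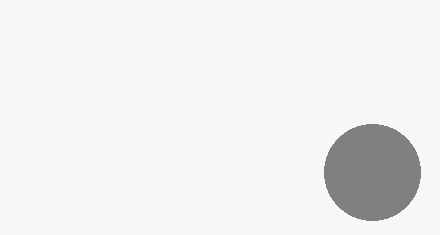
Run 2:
x = 372; y = 172; r = 48; c = 'gray'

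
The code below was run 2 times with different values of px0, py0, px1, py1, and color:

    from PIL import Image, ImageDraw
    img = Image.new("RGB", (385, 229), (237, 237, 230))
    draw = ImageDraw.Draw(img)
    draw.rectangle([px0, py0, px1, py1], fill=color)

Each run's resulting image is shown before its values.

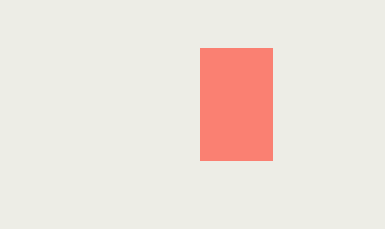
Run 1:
px0 = 200, py0 = 48, px1 = 272, py1 = 160, color = 'salmon'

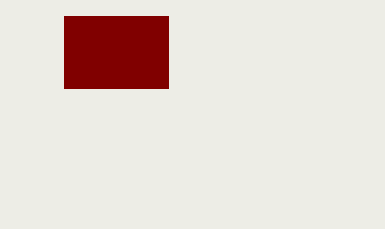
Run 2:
px0 = 64
py0 = 16
px1 = 168
py1 = 88
color = 'maroon'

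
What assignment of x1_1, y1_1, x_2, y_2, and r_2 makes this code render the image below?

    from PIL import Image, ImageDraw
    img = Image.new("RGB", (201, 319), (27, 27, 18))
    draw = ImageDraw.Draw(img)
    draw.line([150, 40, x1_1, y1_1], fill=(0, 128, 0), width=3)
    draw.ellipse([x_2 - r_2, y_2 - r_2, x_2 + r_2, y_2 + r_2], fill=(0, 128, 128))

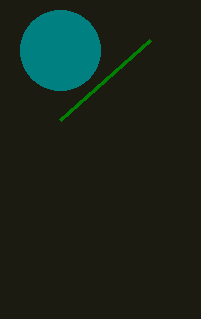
x1_1 = 60; y1_1 = 120; x_2 = 60; y_2 = 50; r_2 = 40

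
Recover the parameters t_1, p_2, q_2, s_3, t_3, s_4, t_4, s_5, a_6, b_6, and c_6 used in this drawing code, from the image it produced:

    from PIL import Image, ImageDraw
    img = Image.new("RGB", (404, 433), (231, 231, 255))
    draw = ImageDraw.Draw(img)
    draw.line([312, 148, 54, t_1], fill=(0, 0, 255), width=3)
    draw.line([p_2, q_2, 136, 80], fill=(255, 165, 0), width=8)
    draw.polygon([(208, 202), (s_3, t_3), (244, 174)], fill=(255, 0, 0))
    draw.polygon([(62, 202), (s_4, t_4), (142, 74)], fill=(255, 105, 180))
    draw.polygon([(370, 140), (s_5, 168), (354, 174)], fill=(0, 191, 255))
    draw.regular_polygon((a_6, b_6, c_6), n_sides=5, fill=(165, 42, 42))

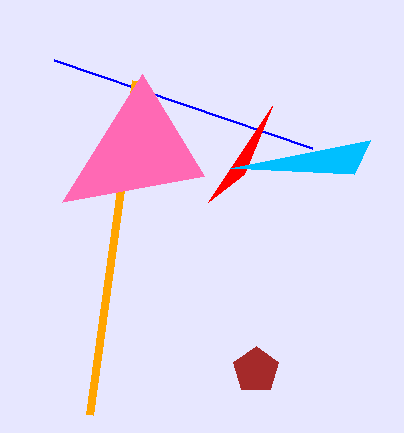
t_1 = 60; p_2 = 90; q_2 = 414; s_3 = 272; t_3 = 106; s_4 = 204; t_4 = 176; s_5 = 230; a_6 = 256; b_6 = 370; c_6 = 24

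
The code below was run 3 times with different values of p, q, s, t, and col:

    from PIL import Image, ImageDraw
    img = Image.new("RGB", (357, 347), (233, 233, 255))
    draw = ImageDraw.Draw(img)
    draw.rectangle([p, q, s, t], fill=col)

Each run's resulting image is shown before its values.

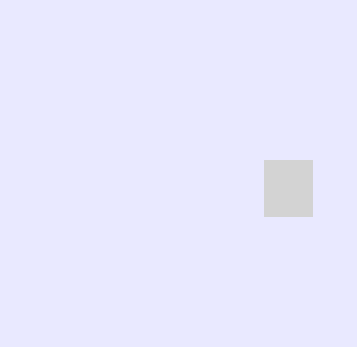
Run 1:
p = 264
q = 160
s = 312
t = 216
col = 'lightgray'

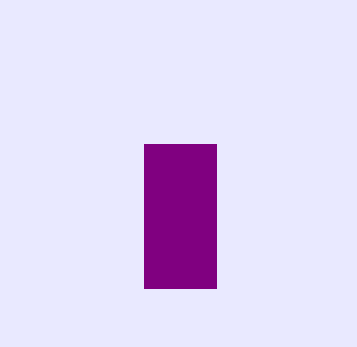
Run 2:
p = 144, q = 144, s = 216, t = 288, col = 'purple'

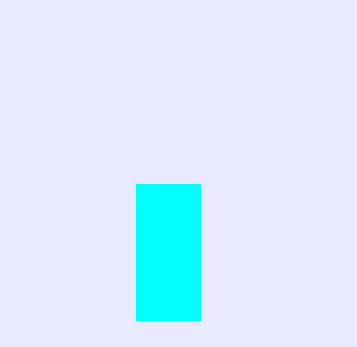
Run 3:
p = 136
q = 184
s = 200
t = 320
col = 'cyan'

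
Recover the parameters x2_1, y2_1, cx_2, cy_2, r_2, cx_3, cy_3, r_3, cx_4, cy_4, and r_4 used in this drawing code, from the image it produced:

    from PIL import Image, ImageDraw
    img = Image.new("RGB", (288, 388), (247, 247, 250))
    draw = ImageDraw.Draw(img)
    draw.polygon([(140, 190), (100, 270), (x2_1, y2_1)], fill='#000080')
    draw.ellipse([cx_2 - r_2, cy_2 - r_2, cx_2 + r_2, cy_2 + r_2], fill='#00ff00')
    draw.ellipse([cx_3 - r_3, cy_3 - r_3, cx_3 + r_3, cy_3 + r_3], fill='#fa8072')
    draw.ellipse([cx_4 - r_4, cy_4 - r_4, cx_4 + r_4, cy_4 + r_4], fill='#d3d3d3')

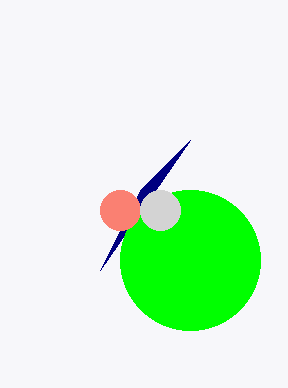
x2_1 = 190
y2_1 = 140
cx_2 = 190
cy_2 = 260
r_2 = 70
cx_3 = 120
cy_3 = 210
r_3 = 20
cx_4 = 160
cy_4 = 210
r_4 = 20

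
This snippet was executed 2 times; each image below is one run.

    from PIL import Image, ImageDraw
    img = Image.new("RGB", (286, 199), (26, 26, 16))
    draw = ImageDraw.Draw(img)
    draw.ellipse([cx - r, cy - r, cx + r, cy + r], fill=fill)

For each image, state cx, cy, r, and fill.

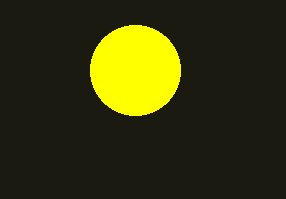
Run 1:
cx = 135; cy = 70; r = 45; fill = 'yellow'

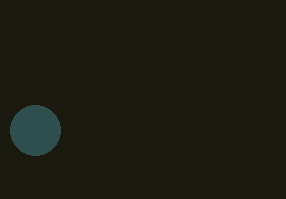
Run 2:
cx = 35
cy = 130
r = 25
fill = 'darkslategray'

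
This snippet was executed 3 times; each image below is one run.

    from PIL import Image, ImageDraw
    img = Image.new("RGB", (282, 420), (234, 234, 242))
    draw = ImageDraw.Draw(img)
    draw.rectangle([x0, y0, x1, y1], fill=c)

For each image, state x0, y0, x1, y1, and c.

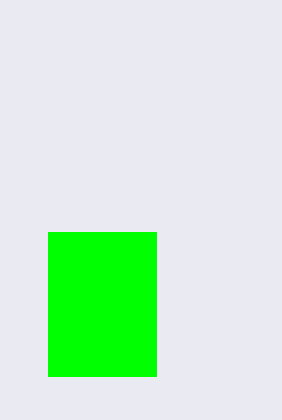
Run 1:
x0 = 48, y0 = 232, x1 = 156, y1 = 376, c = 'lime'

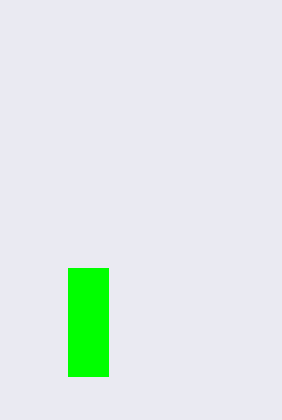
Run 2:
x0 = 68
y0 = 268
x1 = 108
y1 = 376
c = 'lime'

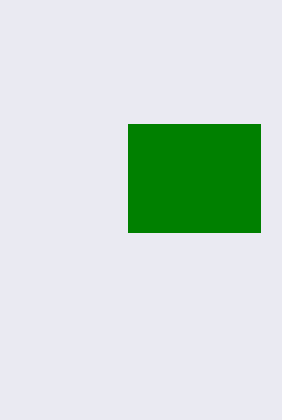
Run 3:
x0 = 128
y0 = 124
x1 = 260
y1 = 232
c = 'green'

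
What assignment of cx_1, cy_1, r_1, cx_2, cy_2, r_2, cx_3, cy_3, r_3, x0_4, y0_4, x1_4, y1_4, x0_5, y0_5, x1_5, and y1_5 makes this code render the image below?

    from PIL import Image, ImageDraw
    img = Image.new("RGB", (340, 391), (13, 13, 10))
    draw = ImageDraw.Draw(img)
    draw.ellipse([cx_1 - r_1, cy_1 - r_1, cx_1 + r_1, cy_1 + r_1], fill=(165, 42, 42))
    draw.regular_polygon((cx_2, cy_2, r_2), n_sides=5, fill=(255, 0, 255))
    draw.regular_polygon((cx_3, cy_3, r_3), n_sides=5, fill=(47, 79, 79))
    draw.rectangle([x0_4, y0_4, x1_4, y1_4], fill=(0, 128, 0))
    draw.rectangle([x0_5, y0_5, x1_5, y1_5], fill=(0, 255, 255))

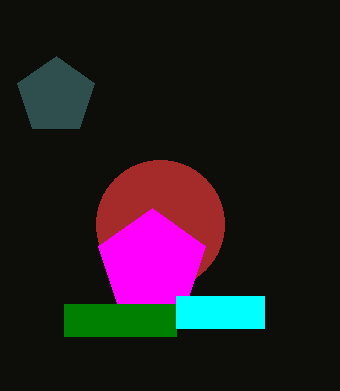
cx_1 = 160; cy_1 = 224; r_1 = 64; cx_2 = 152; cy_2 = 264; r_2 = 56; cx_3 = 56; cy_3 = 96; r_3 = 40; x0_4 = 64; y0_4 = 304; x1_4 = 176; y1_4 = 336; x0_5 = 176; y0_5 = 296; x1_5 = 264; y1_5 = 328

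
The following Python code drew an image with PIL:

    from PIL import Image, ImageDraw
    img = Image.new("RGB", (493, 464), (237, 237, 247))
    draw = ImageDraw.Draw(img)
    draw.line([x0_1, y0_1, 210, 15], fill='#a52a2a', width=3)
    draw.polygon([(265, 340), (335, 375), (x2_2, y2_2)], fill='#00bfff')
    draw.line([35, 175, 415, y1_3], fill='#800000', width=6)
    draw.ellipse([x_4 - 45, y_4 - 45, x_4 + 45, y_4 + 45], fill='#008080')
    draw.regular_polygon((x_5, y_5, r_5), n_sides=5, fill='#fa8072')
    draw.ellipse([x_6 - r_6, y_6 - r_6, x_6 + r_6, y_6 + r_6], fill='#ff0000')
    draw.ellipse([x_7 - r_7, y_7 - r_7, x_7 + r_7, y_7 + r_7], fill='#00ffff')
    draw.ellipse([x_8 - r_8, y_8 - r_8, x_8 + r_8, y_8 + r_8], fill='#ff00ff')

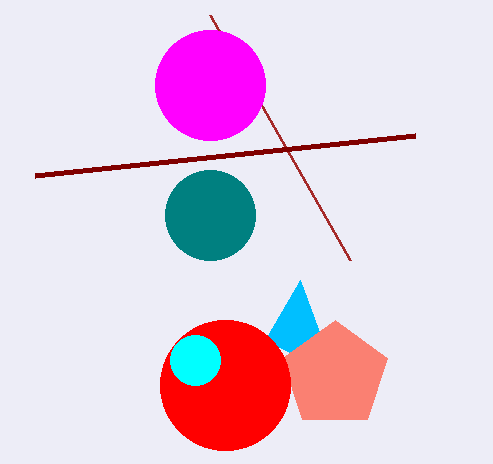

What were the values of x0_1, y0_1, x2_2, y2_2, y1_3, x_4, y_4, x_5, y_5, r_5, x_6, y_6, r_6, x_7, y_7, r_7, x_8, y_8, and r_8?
x0_1 = 350, y0_1 = 260, x2_2 = 300, y2_2 = 280, y1_3 = 135, x_4 = 210, y_4 = 215, x_5 = 335, y_5 = 375, r_5 = 55, x_6 = 225, y_6 = 385, r_6 = 65, x_7 = 195, y_7 = 360, r_7 = 25, x_8 = 210, y_8 = 85, r_8 = 55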